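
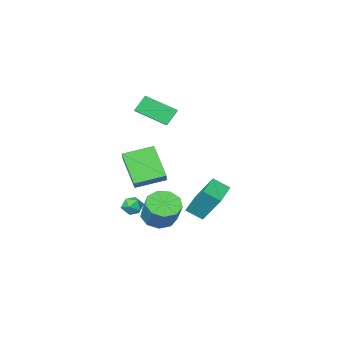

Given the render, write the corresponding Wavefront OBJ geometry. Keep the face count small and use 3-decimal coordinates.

v -2.79 -3.198 3.742
v -1.536 -4.482 4.671
v -2.257 -2.365 4.176
v -1.004 -3.648 5.105
v -2.076 -3.172 2.815
v -0.823 -4.455 3.744
v -1.544 -2.338 3.249
v -0.29 -3.622 4.178
v -3.644 -2.716 -2.887
v -4.008 -1.514 -1.105
v -4.326 -2.029 -3.489
v -4.69 -0.828 -1.707
v -2.39 -1.792 -3.253
v -2.754 -0.591 -1.471
v -3.072 -1.106 -3.855
v -3.436 0.096 -2.073
v 1.359 -0.417 -1.744
v 1.922 -0.64 -1.451
v 0.998 -1.44 -1.829
v 1.561 -1.663 -1.536
v 1.112 -1.313 -1.178
v 1.335 -0.681 -1.125
v 1.585 -1.399 -2.155
v 1.808 -0.767 -2.102
v 2.062 -1.247 -1.705
v 1.769 -1.194 -1.101
v 1.151 -0.886 -2.179
v 0.858 -0.833 -1.575
v -0.067 -0.045 0.291
v -0.206 -1.468 1.91
v 0.461 0.741 1.027
v 0.322 -0.681 2.647
v 1.518 -0.699 -0.147
v 1.379 -2.121 1.473
v 2.046 0.088 0.59
v 1.907 -1.335 2.209
v 0.939 0.752 -1.772
v 1.829 0.99 -2.135
v 2.111 1.925 -0.83
v 1.221 1.688 -0.468
v 1.365 1.433 -2.352
v 1.647 2.368 -1.047
v 0.701 1.557 -2.298
v 0.983 2.492 -0.993
v 0.149 1.305 -1.998
v 0.431 2.24 -0.693
v -0.033 0.794 -1.592
v 0.248 1.729 -0.287
v 0.239 0.264 -1.271
v 0.521 1.199 0.034
v 0.839 -0.038 -1.184
v 1.121 0.898 0.12
v 1.486 0.03 -1.373
v 1.768 0.966 -0.068
v 1.877 0.436 -1.748
v 2.159 1.372 -0.443
f 2 4 1
f 5 2 1
f 1 4 3
f 3 5 1
f 2 8 4
f 6 2 5
f 6 8 2
f 4 8 3
f 7 5 3
f 3 8 7
f 7 6 5
f 8 6 7
f 10 12 9
f 13 10 9
f 9 12 11
f 11 13 9
f 10 16 12
f 14 10 13
f 14 16 10
f 12 16 11
f 15 13 11
f 11 16 15
f 15 14 13
f 16 14 15
f 17 28 22
f 17 22 18
f 17 18 24
f 17 24 27
f 17 27 28
f 18 22 26
f 22 28 21
f 28 27 19
f 27 24 23
f 24 18 25
f 20 26 21
f 20 21 19
f 20 19 23
f 20 23 25
f 20 25 26
f 21 26 22
f 19 21 28
f 23 19 27
f 25 23 24
f 26 25 18
f 30 32 29
f 33 30 29
f 29 32 31
f 31 33 29
f 30 36 32
f 34 30 33
f 34 36 30
f 32 36 31
f 35 33 31
f 31 36 35
f 35 34 33
f 36 34 35
f 38 37 41
f 38 41 39
f 39 41 42
f 39 42 40
f 41 37 43
f 41 43 42
f 42 43 44
f 42 44 40
f 43 37 45
f 43 45 44
f 44 45 46
f 44 46 40
f 45 37 47
f 45 47 46
f 46 47 48
f 46 48 40
f 47 37 49
f 47 49 48
f 48 49 50
f 48 50 40
f 49 37 51
f 49 51 50
f 50 51 52
f 50 52 40
f 51 37 53
f 51 53 52
f 52 53 54
f 52 54 40
f 53 37 55
f 53 55 54
f 54 55 56
f 54 56 40
f 55 37 38
f 55 38 56
f 56 38 39
f 56 39 40



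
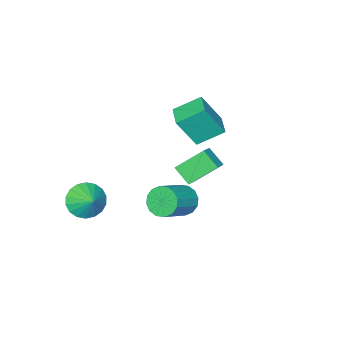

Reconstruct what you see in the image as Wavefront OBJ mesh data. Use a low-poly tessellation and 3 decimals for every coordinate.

v 0.946 2.285 1.436
v -0.083 3.139 2.549
v 0.922 3.17 0.734
v -0.108 4.024 1.847
v 1.688 2.636 1.853
v 0.658 3.49 2.966
v 1.663 3.521 1.151
v 0.634 4.375 2.264
v 2.552 -2.595 -3.102
v 3.003 -2.15 -3.952
v 2.888 -1.665 -2.438
v 2.563 -1.981 -3.966
v 2.12 -1.934 -3.809
v 1.764 -2.017 -3.512
v 1.563 -2.215 -3.133
v 1.559 -2.488 -2.749
v 1.751 -2.782 -2.434
v 2.102 -3.039 -2.251
v 2.542 -3.208 -2.237
v 2.985 -3.255 -2.394
v 3.341 -3.172 -2.692
v 3.542 -2.974 -3.07
v 3.546 -2.701 -3.455
v 3.354 -2.407 -3.77
v -3.409 -1.174 -0.359
v -2.585 -1.776 1.373
v -4.513 -0.292 0.473
v -3.689 -0.894 2.204
v -2.591 -0.126 -0.384
v -1.767 -0.728 1.347
v -3.695 0.756 0.447
v -2.871 0.154 2.179
v 0.326 1.824 -1.784
v 0.76 1.445 -2.448
v 2.329 1.616 -1.521
v 1.894 1.996 -0.856
v 0.767 1.891 -2.542
v 2.335 2.062 -1.615
v 0.656 2.319 -2.433
v 2.224 2.49 -1.505
v 0.456 2.614 -2.15
v 2.024 2.785 -1.222
v 0.221 2.698 -1.768
v 1.79 2.869 -0.841
v 0.015 2.548 -1.391
v 1.583 2.719 -0.464
v -0.109 2.204 -1.119
v 1.46 2.375 -0.192
v -0.115 1.758 -1.025
v 1.453 1.929 -0.098
v -0.004 1.33 -1.135
v 1.564 1.501 -0.207
v 0.196 1.035 -1.418
v 1.764 1.206 -0.49
v 0.43 0.951 -1.799
v 1.999 1.122 -0.872
v 0.637 1.101 -2.176
v 2.205 1.272 -1.249
f 2 4 1
f 5 2 1
f 1 4 3
f 3 5 1
f 2 8 4
f 6 2 5
f 6 8 2
f 4 8 3
f 7 5 3
f 3 8 7
f 7 6 5
f 8 6 7
f 10 9 12
f 10 12 11
f 12 9 13
f 12 13 11
f 13 9 14
f 13 14 11
f 14 9 15
f 14 15 11
f 15 9 16
f 15 16 11
f 16 9 17
f 16 17 11
f 17 9 18
f 17 18 11
f 18 9 19
f 18 19 11
f 19 9 20
f 19 20 11
f 20 9 21
f 20 21 11
f 21 9 22
f 21 22 11
f 22 9 23
f 22 23 11
f 23 9 24
f 23 24 11
f 24 9 10
f 24 10 11
f 26 28 25
f 29 26 25
f 25 28 27
f 27 29 25
f 26 32 28
f 30 26 29
f 30 32 26
f 28 32 27
f 31 29 27
f 27 32 31
f 31 30 29
f 32 30 31
f 34 33 37
f 34 37 35
f 35 37 38
f 35 38 36
f 37 33 39
f 37 39 38
f 38 39 40
f 38 40 36
f 39 33 41
f 39 41 40
f 40 41 42
f 40 42 36
f 41 33 43
f 41 43 42
f 42 43 44
f 42 44 36
f 43 33 45
f 43 45 44
f 44 45 46
f 44 46 36
f 45 33 47
f 45 47 46
f 46 47 48
f 46 48 36
f 47 33 49
f 47 49 48
f 48 49 50
f 48 50 36
f 49 33 51
f 49 51 50
f 50 51 52
f 50 52 36
f 51 33 53
f 51 53 52
f 52 53 54
f 52 54 36
f 53 33 55
f 53 55 54
f 54 55 56
f 54 56 36
f 55 33 57
f 55 57 56
f 56 57 58
f 56 58 36
f 57 33 34
f 57 34 58
f 58 34 35
f 58 35 36



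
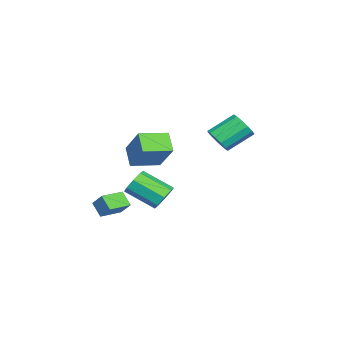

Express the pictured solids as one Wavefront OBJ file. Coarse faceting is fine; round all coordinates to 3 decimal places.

v -2.957 -0.876 -3.21
v -2.528 -1.306 -3.832
v -2.754 -3.035 -2.792
v -3.183 -2.604 -2.17
v -2.123 -1.074 -3.358
v -2.349 -2.802 -2.318
v -2.206 -0.725 -2.796
v -2.433 -2.454 -1.756
v -2.73 -0.465 -2.478
v -2.956 -2.193 -1.438
v -3.386 -0.445 -2.588
v -3.612 -2.174 -1.548
v -3.791 -0.678 -3.062
v -4.017 -2.406 -2.022
v -3.707 -1.026 -3.624
v -3.934 -2.755 -2.584
v -3.184 -1.287 -3.942
v -3.41 -3.015 -2.902
v 1.327 2.713 3.083
v 2.066 3.024 3.256
v 1.332 4.238 4.211
v 0.593 3.927 4.037
v 1.922 3.237 2.873
v 1.187 4.452 3.827
v 1.588 3.285 2.556
v 0.854 4.499 3.511
v 1.172 3.151 2.407
v 0.438 4.365 3.361
v 0.805 2.877 2.472
v 0.071 4.092 3.426
v 0.604 2.552 2.731
v -0.13 3.766 3.686
v 0.632 2.278 3.102
v -0.102 3.492 4.056
v 0.881 2.142 3.466
v 0.147 3.356 4.421
v 1.272 2.187 3.709
v 0.537 3.401 4.664
v 1.68 2.399 3.753
v 0.946 3.613 4.708
v 1.976 2.711 3.584
v 1.242 3.925 4.539
v 1.277 -3.385 -2.858
v 0.785 -3.92 -2.156
v 0.234 -2.531 -2.938
v -0.257 -3.066 -2.236
v 1.717 -2.774 -2.084
v 1.226 -3.309 -1.382
v 0.675 -1.92 -2.164
v 0.183 -2.455 -1.462
v 1.54 -0.188 1.239
v 0.686 -0.59 2.103
v 2.684 0.717 2.792
v 1.829 0.315 3.656
v 2.371 -1.555 1.424
v 1.516 -1.957 2.288
v 3.514 -0.65 2.977
v 2.66 -1.052 3.841
f 2 1 5
f 2 5 3
f 3 5 6
f 3 6 4
f 5 1 7
f 5 7 6
f 6 7 8
f 6 8 4
f 7 1 9
f 7 9 8
f 8 9 10
f 8 10 4
f 9 1 11
f 9 11 10
f 10 11 12
f 10 12 4
f 11 1 13
f 11 13 12
f 12 13 14
f 12 14 4
f 13 1 15
f 13 15 14
f 14 15 16
f 14 16 4
f 15 1 17
f 15 17 16
f 16 17 18
f 16 18 4
f 17 1 2
f 17 2 18
f 18 2 3
f 18 3 4
f 20 19 23
f 20 23 21
f 21 23 24
f 21 24 22
f 23 19 25
f 23 25 24
f 24 25 26
f 24 26 22
f 25 19 27
f 25 27 26
f 26 27 28
f 26 28 22
f 27 19 29
f 27 29 28
f 28 29 30
f 28 30 22
f 29 19 31
f 29 31 30
f 30 31 32
f 30 32 22
f 31 19 33
f 31 33 32
f 32 33 34
f 32 34 22
f 33 19 35
f 33 35 34
f 34 35 36
f 34 36 22
f 35 19 37
f 35 37 36
f 36 37 38
f 36 38 22
f 37 19 39
f 37 39 38
f 38 39 40
f 38 40 22
f 39 19 41
f 39 41 40
f 40 41 42
f 40 42 22
f 41 19 20
f 41 20 42
f 42 20 21
f 42 21 22
f 44 46 43
f 47 44 43
f 43 46 45
f 45 47 43
f 44 50 46
f 48 44 47
f 48 50 44
f 46 50 45
f 49 47 45
f 45 50 49
f 49 48 47
f 50 48 49
f 52 54 51
f 55 52 51
f 51 54 53
f 53 55 51
f 52 58 54
f 56 52 55
f 56 58 52
f 54 58 53
f 57 55 53
f 53 58 57
f 57 56 55
f 58 56 57



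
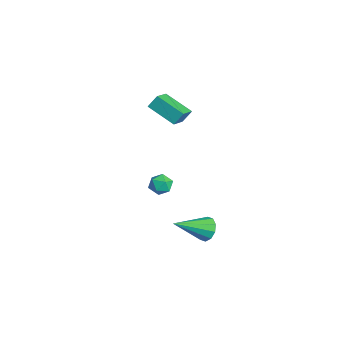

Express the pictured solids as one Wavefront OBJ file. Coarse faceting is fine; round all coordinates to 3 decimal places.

v -0.897 -2.313 -1.052
v -0.396 -2.248 -1.543
v -0.304 -3.152 -0.557
v 0.197 -3.087 -1.048
v 0.103 -2.576 -0.572
v -0.264 -2.058 -0.877
v -0.436 -3.342 -1.223
v -0.803 -2.824 -1.528
v -0.111 -2.884 -1.648
v 0.222 -2.411 -1.246
v -0.922 -2.989 -0.854
v -0.589 -2.516 -0.452
v -2.775 -2.13 3.417
v -2.773 -1.624 4.088
v -1.523 -1.142 2.671
v -1.522 -0.637 3.342
v -1.818 -2.903 3.998
v -1.817 -2.398 4.669
v -0.567 -1.916 3.252
v -0.565 -1.41 3.923
v 2.069 -1.028 -3.175
v 2.591 -1.263 -3.689
v 2.251 -2.872 -2.145
v 2.822 -1.043 -3.335
v 2.764 -0.817 -2.921
v 2.441 -0.672 -2.603
v 1.976 -0.662 -2.504
v 1.546 -0.793 -2.661
v 1.316 -1.013 -3.014
v 1.373 -1.239 -3.429
v 1.696 -1.384 -3.747
v 2.162 -1.394 -3.846
f 1 12 6
f 1 6 2
f 1 2 8
f 1 8 11
f 1 11 12
f 2 6 10
f 6 12 5
f 12 11 3
f 11 8 7
f 8 2 9
f 4 10 5
f 4 5 3
f 4 3 7
f 4 7 9
f 4 9 10
f 5 10 6
f 3 5 12
f 7 3 11
f 9 7 8
f 10 9 2
f 14 16 13
f 17 14 13
f 13 16 15
f 15 17 13
f 14 20 16
f 18 14 17
f 18 20 14
f 16 20 15
f 19 17 15
f 15 20 19
f 19 18 17
f 20 18 19
f 22 21 24
f 22 24 23
f 24 21 25
f 24 25 23
f 25 21 26
f 25 26 23
f 26 21 27
f 26 27 23
f 27 21 28
f 27 28 23
f 28 21 29
f 28 29 23
f 29 21 30
f 29 30 23
f 30 21 31
f 30 31 23
f 31 21 32
f 31 32 23
f 32 21 22
f 32 22 23



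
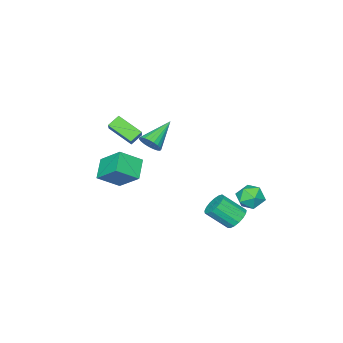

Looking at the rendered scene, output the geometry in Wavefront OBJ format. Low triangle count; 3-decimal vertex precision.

v 3.82 -2.293 2.091
v 3.713 -0.807 3.334
v 2.659 -1.618 1.185
v 2.551 -0.132 2.427
v 4.849 -1.568 1.313
v 4.741 -0.082 2.555
v 3.687 -0.893 0.406
v 3.58 0.593 1.649
v -1.756 -3.85 0.18
v -1.333 -3.878 0.87
v -3.624 -3.95 1.32
v -1.377 -3.547 0.828
v -1.486 -3.268 0.674
v -1.642 -3.09 0.435
v -1.817 -3.043 0.151
v -1.983 -3.135 -0.127
v -2.109 -3.352 -0.353
v -2.174 -3.654 -0.486
v -2.167 -3.99 -0.504
v -2.089 -4.302 -0.404
v -1.953 -4.536 -0.203
v -1.784 -4.651 0.064
v -1.61 -4.628 0.352
v -1.461 -4.47 0.609
v -1.363 -4.205 0.793
v 1.067 -1.683 3.174
v 1.431 -3.176 4.052
v 1.764 -1.006 4.037
v 2.128 -2.499 4.915
v 1.812 -1.801 2.665
v 2.176 -3.294 3.543
v 2.509 -1.124 3.528
v 2.873 -2.617 4.406
v -0.468 4.427 -1.916
v 0.038 5.057 -1.685
v 0.833 4.002 -0.552
v 0.328 3.373 -0.784
v -0.275 5.089 -1.435
v 0.52 4.034 -0.303
v -0.633 4.969 -1.296
v 0.162 3.914 -0.163
v -0.953 4.725 -1.298
v -0.158 3.67 -0.166
v -1.161 4.413 -1.443
v -0.366 3.358 -0.31
v -1.211 4.104 -1.695
v -0.416 3.05 -0.563
v -1.09 3.87 -1.999
v -0.295 2.815 -0.866
v -0.827 3.763 -2.283
v -0.032 2.708 -1.151
v -0.481 3.808 -2.484
v 0.314 2.753 -1.351
v -0.133 3.995 -2.554
v 0.662 2.94 -1.421
v 0.139 4.281 -2.478
v 0.934 3.227 -1.346
v 0.272 4.601 -2.274
v 1.067 3.546 -1.141
v 0.236 4.881 -1.988
v 1.031 3.826 -0.855
v -4.47 2.768 -2.329
v -3.935 3.09 -1.563
v -3.125 2.41 -3.117
v -2.59 2.732 -2.351
v -3.125 1.905 -2.268
v -3.956 2.126 -1.78
v -3.104 3.374 -2.9
v -3.935 3.595 -2.412
v -3.091 3.465 -1.915
v -3.104 2.557 -1.525
v -3.956 2.943 -3.155
v -3.969 2.035 -2.765
f 2 4 1
f 5 2 1
f 1 4 3
f 3 5 1
f 2 8 4
f 6 2 5
f 6 8 2
f 4 8 3
f 7 5 3
f 3 8 7
f 7 6 5
f 8 6 7
f 10 9 12
f 10 12 11
f 12 9 13
f 12 13 11
f 13 9 14
f 13 14 11
f 14 9 15
f 14 15 11
f 15 9 16
f 15 16 11
f 16 9 17
f 16 17 11
f 17 9 18
f 17 18 11
f 18 9 19
f 18 19 11
f 19 9 20
f 19 20 11
f 20 9 21
f 20 21 11
f 21 9 22
f 21 22 11
f 22 9 23
f 22 23 11
f 23 9 24
f 23 24 11
f 24 9 25
f 24 25 11
f 25 9 10
f 25 10 11
f 27 29 26
f 30 27 26
f 26 29 28
f 28 30 26
f 27 33 29
f 31 27 30
f 31 33 27
f 29 33 28
f 32 30 28
f 28 33 32
f 32 31 30
f 33 31 32
f 35 34 38
f 35 38 36
f 36 38 39
f 36 39 37
f 38 34 40
f 38 40 39
f 39 40 41
f 39 41 37
f 40 34 42
f 40 42 41
f 41 42 43
f 41 43 37
f 42 34 44
f 42 44 43
f 43 44 45
f 43 45 37
f 44 34 46
f 44 46 45
f 45 46 47
f 45 47 37
f 46 34 48
f 46 48 47
f 47 48 49
f 47 49 37
f 48 34 50
f 48 50 49
f 49 50 51
f 49 51 37
f 50 34 52
f 50 52 51
f 51 52 53
f 51 53 37
f 52 34 54
f 52 54 53
f 53 54 55
f 53 55 37
f 54 34 56
f 54 56 55
f 55 56 57
f 55 57 37
f 56 34 58
f 56 58 57
f 57 58 59
f 57 59 37
f 58 34 60
f 58 60 59
f 59 60 61
f 59 61 37
f 60 34 35
f 60 35 61
f 61 35 36
f 61 36 37
f 62 73 67
f 62 67 63
f 62 63 69
f 62 69 72
f 62 72 73
f 63 67 71
f 67 73 66
f 73 72 64
f 72 69 68
f 69 63 70
f 65 71 66
f 65 66 64
f 65 64 68
f 65 68 70
f 65 70 71
f 66 71 67
f 64 66 73
f 68 64 72
f 70 68 69
f 71 70 63



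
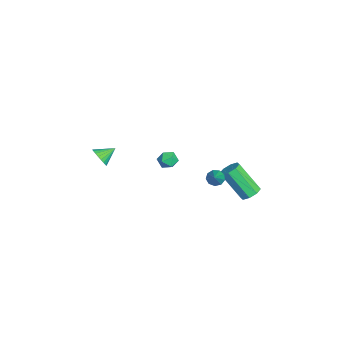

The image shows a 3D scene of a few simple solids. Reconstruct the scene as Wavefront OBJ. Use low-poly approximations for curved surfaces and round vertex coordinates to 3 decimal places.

v 1.178 -0.237 4.382
v 1.821 -0.325 4.44
v 1.179 -0.815 3.5
v 1.822 -0.903 3.558
v 1.415 -1.184 3.982
v 1.415 -0.827 4.528
v 1.585 -0.313 3.412
v 1.585 0.044 3.958
v 2.073 -0.372 3.841
v 1.968 -0.91 4.193
v 1.032 -0.23 3.747
v 0.927 -0.768 4.099
v -1.496 -4.434 1.892
v -0.865 -4.343 2.205
v -1.884 -3.506 2.408
v -0.83 -4.199 1.972
v -0.897 -4.09 1.726
v -1.055 -4.033 1.505
v -1.28 -4.038 1.344
v -1.538 -4.102 1.265
v -1.789 -4.217 1.283
v -1.996 -4.365 1.393
v -2.126 -4.524 1.579
v -2.161 -4.668 1.812
v -2.094 -4.777 2.058
v -1.936 -4.834 2.279
v -1.711 -4.829 2.441
v -1.454 -4.765 2.519
v -1.202 -4.65 2.501
v -0.995 -4.502 2.391
v 1.337 4.149 0.746
v 1.803 4.462 1.129
v 1.19 3.265 2.857
v 0.723 2.951 2.474
v 1.343 4.706 1.135
v 0.73 3.509 2.863
v 0.88 4.624 0.913
v 0.267 3.427 2.641
v 0.684 4.263 0.593
v 0.071 3.066 2.322
v 0.87 3.835 0.363
v 0.257 2.638 2.091
v 1.33 3.591 0.357
v 0.717 2.394 2.085
v 1.793 3.673 0.579
v 1.18 2.476 2.307
v 1.989 4.034 0.898
v 1.376 2.837 2.627
v 1.595 2.116 2.39
v 1.948 2.063 1.971
v 2.925 1.944 3.53
v 1.914 2.426 2.065
v 1.731 2.643 2.312
v 1.484 2.615 2.594
v 1.29 2.353 2.782
v 1.238 1.98 2.786
v 1.354 1.671 2.604
v 1.582 1.571 2.323
v 1.817 1.725 2.073
f 1 12 6
f 1 6 2
f 1 2 8
f 1 8 11
f 1 11 12
f 2 6 10
f 6 12 5
f 12 11 3
f 11 8 7
f 8 2 9
f 4 10 5
f 4 5 3
f 4 3 7
f 4 7 9
f 4 9 10
f 5 10 6
f 3 5 12
f 7 3 11
f 9 7 8
f 10 9 2
f 14 13 16
f 14 16 15
f 16 13 17
f 16 17 15
f 17 13 18
f 17 18 15
f 18 13 19
f 18 19 15
f 19 13 20
f 19 20 15
f 20 13 21
f 20 21 15
f 21 13 22
f 21 22 15
f 22 13 23
f 22 23 15
f 23 13 24
f 23 24 15
f 24 13 25
f 24 25 15
f 25 13 26
f 25 26 15
f 26 13 27
f 26 27 15
f 27 13 28
f 27 28 15
f 28 13 29
f 28 29 15
f 29 13 30
f 29 30 15
f 30 13 14
f 30 14 15
f 32 31 35
f 32 35 33
f 33 35 36
f 33 36 34
f 35 31 37
f 35 37 36
f 36 37 38
f 36 38 34
f 37 31 39
f 37 39 38
f 38 39 40
f 38 40 34
f 39 31 41
f 39 41 40
f 40 41 42
f 40 42 34
f 41 31 43
f 41 43 42
f 42 43 44
f 42 44 34
f 43 31 45
f 43 45 44
f 44 45 46
f 44 46 34
f 45 31 47
f 45 47 46
f 46 47 48
f 46 48 34
f 47 31 32
f 47 32 48
f 48 32 33
f 48 33 34
f 50 49 52
f 50 52 51
f 52 49 53
f 52 53 51
f 53 49 54
f 53 54 51
f 54 49 55
f 54 55 51
f 55 49 56
f 55 56 51
f 56 49 57
f 56 57 51
f 57 49 58
f 57 58 51
f 58 49 59
f 58 59 51
f 59 49 50
f 59 50 51



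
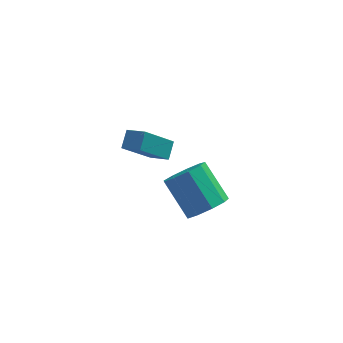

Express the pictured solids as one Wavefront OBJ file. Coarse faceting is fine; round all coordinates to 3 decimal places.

v -1.64 3.353 -2.614
v -0.993 4.059 -2.771
v -1.913 5.192 -1.462
v -2.56 4.487 -1.306
v -1.506 4.124 -3.187
v -2.425 5.257 -1.879
v -2.081 3.829 -3.336
v -3.001 4.962 -2.027
v -2.45 3.311 -3.147
v -3.37 4.444 -1.838
v -2.44 2.813 -2.708
v -3.36 3.946 -1.4
v -2.056 2.568 -2.226
v -2.976 3.701 -0.918
v -1.477 2.69 -1.925
v -2.397 3.823 -0.617
v -0.975 3.123 -1.947
v -1.895 4.256 -0.639
v -0.784 3.664 -2.281
v -1.704 4.797 -0.972
v -4.994 2.375 2.398
v -4.285 1.87 2.754
v -4.788 3.023 2.908
v -4.08 2.519 3.264
v -3.9 3.021 1.136
v -3.192 2.517 1.492
v -3.695 3.67 1.646
v -2.986 3.165 2.002
f 2 1 5
f 2 5 3
f 3 5 6
f 3 6 4
f 5 1 7
f 5 7 6
f 6 7 8
f 6 8 4
f 7 1 9
f 7 9 8
f 8 9 10
f 8 10 4
f 9 1 11
f 9 11 10
f 10 11 12
f 10 12 4
f 11 1 13
f 11 13 12
f 12 13 14
f 12 14 4
f 13 1 15
f 13 15 14
f 14 15 16
f 14 16 4
f 15 1 17
f 15 17 16
f 16 17 18
f 16 18 4
f 17 1 19
f 17 19 18
f 18 19 20
f 18 20 4
f 19 1 2
f 19 2 20
f 20 2 3
f 20 3 4
f 22 24 21
f 25 22 21
f 21 24 23
f 23 25 21
f 22 28 24
f 26 22 25
f 26 28 22
f 24 28 23
f 27 25 23
f 23 28 27
f 27 26 25
f 28 26 27



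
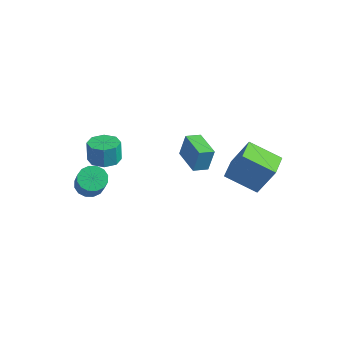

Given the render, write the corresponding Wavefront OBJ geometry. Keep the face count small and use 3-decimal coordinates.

v -3.063 -2.697 -4.429
v -2.447 -2.961 -4.983
v -1.34 -3.647 -3.426
v -1.957 -3.383 -2.871
v -2.335 -2.538 -4.877
v -1.228 -3.224 -3.319
v -2.418 -2.158 -4.65
v -1.311 -2.844 -3.093
v -2.673 -1.922 -4.364
v -1.566 -2.608 -2.807
v -3.034 -1.894 -4.096
v -1.927 -2.58 -2.539
v -3.402 -2.081 -3.916
v -2.295 -2.767 -2.359
v -3.68 -2.433 -3.874
v -2.573 -3.119 -2.317
v -3.792 -2.856 -3.981
v -2.685 -3.542 -2.423
v -3.709 -3.236 -4.207
v -2.602 -3.922 -2.65
v -3.454 -3.472 -4.493
v -2.347 -4.158 -2.936
v -3.093 -3.5 -4.761
v -1.986 -4.186 -3.204
v -2.725 -3.313 -4.941
v -1.618 -3.999 -3.384
v 2.105 3.221 -2.66
v 2.946 3.748 -0.775
v 3.699 4.208 -3.648
v 4.541 4.736 -1.764
v 2.959 1.844 -2.656
v 3.801 2.372 -0.772
v 4.554 2.832 -3.645
v 5.395 3.359 -1.76
v -2.679 -1.897 -2.458
v -1.732 -1.842 -2.402
v -1.814 -1.789 -1.066
v -2.761 -1.843 -1.122
v -2.046 -1.188 -2.447
v -2.128 -1.135 -1.111
v -2.731 -0.949 -2.499
v -2.813 -0.896 -1.163
v -3.385 -1.265 -2.527
v -3.467 -1.212 -1.19
v -3.626 -1.951 -2.514
v -3.708 -1.898 -1.178
v -3.312 -2.605 -2.469
v -3.394 -2.552 -1.133
v -2.627 -2.844 -2.417
v -2.709 -2.791 -1.081
v -1.973 -2.528 -2.39
v -2.055 -2.475 -1.053
v 1.032 0.3 -1.02
v 1.253 0.559 0.431
v 1.306 1.167 -1.216
v 1.527 1.426 0.234
v 2.713 -0.266 -1.174
v 2.934 -0.007 0.276
v 2.987 0.601 -1.371
v 3.208 0.86 0.08
f 2 1 5
f 2 5 3
f 3 5 6
f 3 6 4
f 5 1 7
f 5 7 6
f 6 7 8
f 6 8 4
f 7 1 9
f 7 9 8
f 8 9 10
f 8 10 4
f 9 1 11
f 9 11 10
f 10 11 12
f 10 12 4
f 11 1 13
f 11 13 12
f 12 13 14
f 12 14 4
f 13 1 15
f 13 15 14
f 14 15 16
f 14 16 4
f 15 1 17
f 15 17 16
f 16 17 18
f 16 18 4
f 17 1 19
f 17 19 18
f 18 19 20
f 18 20 4
f 19 1 21
f 19 21 20
f 20 21 22
f 20 22 4
f 21 1 23
f 21 23 22
f 22 23 24
f 22 24 4
f 23 1 25
f 23 25 24
f 24 25 26
f 24 26 4
f 25 1 2
f 25 2 26
f 26 2 3
f 26 3 4
f 28 30 27
f 31 28 27
f 27 30 29
f 29 31 27
f 28 34 30
f 32 28 31
f 32 34 28
f 30 34 29
f 33 31 29
f 29 34 33
f 33 32 31
f 34 32 33
f 36 35 39
f 36 39 37
f 37 39 40
f 37 40 38
f 39 35 41
f 39 41 40
f 40 41 42
f 40 42 38
f 41 35 43
f 41 43 42
f 42 43 44
f 42 44 38
f 43 35 45
f 43 45 44
f 44 45 46
f 44 46 38
f 45 35 47
f 45 47 46
f 46 47 48
f 46 48 38
f 47 35 49
f 47 49 48
f 48 49 50
f 48 50 38
f 49 35 51
f 49 51 50
f 50 51 52
f 50 52 38
f 51 35 36
f 51 36 52
f 52 36 37
f 52 37 38
f 54 56 53
f 57 54 53
f 53 56 55
f 55 57 53
f 54 60 56
f 58 54 57
f 58 60 54
f 56 60 55
f 59 57 55
f 55 60 59
f 59 58 57
f 60 58 59



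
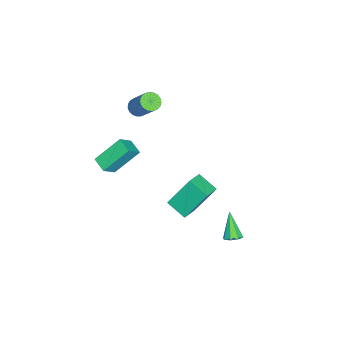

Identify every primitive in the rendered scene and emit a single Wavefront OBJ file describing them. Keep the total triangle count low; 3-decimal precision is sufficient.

v 2.871 0.751 1.792
v 2.391 1.764 3.533
v 3.283 1.799 1.297
v 2.802 2.812 3.037
v 3.858 0.548 2.183
v 3.377 1.561 3.923
v 4.269 1.596 1.687
v 3.789 2.609 3.428
v 0.002 -4.151 0.166
v -0.85 -3.022 1.465
v 0.572 -3.464 -0.057
v -0.281 -2.335 1.241
v 0.741 -4.505 0.959
v -0.112 -3.376 2.257
v 1.31 -3.818 0.735
v 0.458 -2.689 2.034
v 2.715 3.727 -1.127
v 2.987 4.081 -0.823
v 1.885 3.253 0.167
v 2.643 4.243 -0.985
v 2.341 4.103 -1.23
v 2.259 3.742 -1.415
v 2.444 3.373 -1.431
v 2.788 3.211 -1.27
v 3.09 3.352 -1.025
v 3.172 3.712 -0.84
v -3.054 -3.373 2.193
v -2.694 -3.836 2.32
v -1.986 -2.869 3.833
v -2.346 -2.407 3.707
v -2.551 -3.7 2.167
v -1.843 -2.733 3.68
v -2.496 -3.507 2.018
v -1.788 -2.541 3.531
v -2.537 -3.292 1.9
v -1.829 -2.325 3.413
v -2.668 -3.09 1.832
v -1.96 -2.124 3.345
v -2.865 -2.938 1.827
v -2.157 -1.971 3.34
v -3.095 -2.86 1.885
v -2.387 -1.894 3.398
v -3.318 -2.872 1.997
v -2.61 -1.905 3.51
v -3.495 -2.97 2.142
v -2.787 -2.003 3.655
v -3.596 -3.138 2.297
v -2.888 -2.171 3.81
v -3.603 -3.346 2.433
v -2.895 -2.38 3.946
v -3.516 -3.56 2.529
v -2.807 -2.593 4.042
v -3.348 -3.741 2.566
v -2.64 -2.774 4.079
v -3.13 -3.858 2.539
v -2.422 -2.892 4.052
v -2.898 -3.892 2.452
v -2.19 -2.925 3.965
f 2 4 1
f 5 2 1
f 1 4 3
f 3 5 1
f 2 8 4
f 6 2 5
f 6 8 2
f 4 8 3
f 7 5 3
f 3 8 7
f 7 6 5
f 8 6 7
f 10 12 9
f 13 10 9
f 9 12 11
f 11 13 9
f 10 16 12
f 14 10 13
f 14 16 10
f 12 16 11
f 15 13 11
f 11 16 15
f 15 14 13
f 16 14 15
f 18 17 20
f 18 20 19
f 20 17 21
f 20 21 19
f 21 17 22
f 21 22 19
f 22 17 23
f 22 23 19
f 23 17 24
f 23 24 19
f 24 17 25
f 24 25 19
f 25 17 26
f 25 26 19
f 26 17 18
f 26 18 19
f 28 27 31
f 28 31 29
f 29 31 32
f 29 32 30
f 31 27 33
f 31 33 32
f 32 33 34
f 32 34 30
f 33 27 35
f 33 35 34
f 34 35 36
f 34 36 30
f 35 27 37
f 35 37 36
f 36 37 38
f 36 38 30
f 37 27 39
f 37 39 38
f 38 39 40
f 38 40 30
f 39 27 41
f 39 41 40
f 40 41 42
f 40 42 30
f 41 27 43
f 41 43 42
f 42 43 44
f 42 44 30
f 43 27 45
f 43 45 44
f 44 45 46
f 44 46 30
f 45 27 47
f 45 47 46
f 46 47 48
f 46 48 30
f 47 27 49
f 47 49 48
f 48 49 50
f 48 50 30
f 49 27 51
f 49 51 50
f 50 51 52
f 50 52 30
f 51 27 53
f 51 53 52
f 52 53 54
f 52 54 30
f 53 27 55
f 53 55 54
f 54 55 56
f 54 56 30
f 55 27 57
f 55 57 56
f 56 57 58
f 56 58 30
f 57 27 28
f 57 28 58
f 58 28 29
f 58 29 30



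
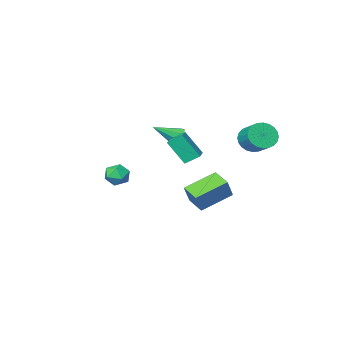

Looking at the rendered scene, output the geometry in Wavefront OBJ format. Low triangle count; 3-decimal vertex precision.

v -2.202 -3.385 -0.709
v -1.914 -3.577 -1.294
v -0.838 -3.895 0.129
v -1.805 -3.083 -1.171
v -1.928 -2.766 -0.777
v -2.212 -2.812 -0.343
v -2.49 -3.193 -0.124
v -2.599 -3.687 -0.247
v -2.475 -4.004 -0.641
v -2.191 -3.958 -1.075
v 3.151 0.35 -1.858
v 3.727 0.686 -1.437
v 3.453 -0.786 -1.363
v 4.029 -0.45 -0.942
v 3.274 -0.301 -0.768
v 3.087 0.401 -1.074
v 4.093 -0.501 -1.726
v 3.906 0.201 -2.032
v 4.308 0.16 -1.355
v 3.802 0.284 -0.763
v 3.378 -0.384 -2.037
v 2.872 -0.26 -1.445
v -1.594 -1.183 -4.772
v -3.499 -0.963 -3.892
v -1.63 -0.001 -5.146
v -3.535 0.218 -4.266
v -0.985 -0.778 -3.554
v -2.89 -0.559 -2.674
v -1.021 0.403 -3.928
v -2.926 0.623 -3.048
v -1.583 -1.397 -1.737
v -0.919 -2.153 -0.281
v -2.266 -0.912 -1.173
v -1.602 -1.668 0.283
v -0.918 -0.592 -1.623
v -0.254 -1.348 -0.167
v -1.601 -0.107 -1.059
v -0.937 -0.863 0.397
v -3.886 1.617 0.334
v -3.295 1.907 -0.294
v -3.163 3.093 0.378
v -3.754 2.803 1.006
v -3.603 2.019 -0.432
v -3.471 3.205 0.24
v -3.953 2.069 -0.452
v -3.821 3.256 0.219
v -4.294 2.051 -0.354
v -4.162 3.238 0.318
v -4.572 1.967 -0.15
v -4.44 3.154 0.522
v -4.746 1.829 0.127
v -4.614 3.016 0.799
v -4.789 1.659 0.436
v -4.657 2.846 1.108
v -4.695 1.483 0.729
v -4.563 2.67 1.401
v -4.477 1.327 0.962
v -4.345 2.513 1.634
v -4.169 1.215 1.1
v -4.037 2.401 1.772
v -3.819 1.164 1.121
v -3.687 2.351 1.792
v -3.478 1.182 1.022
v -3.346 2.369 1.694
v -3.2 1.266 0.818
v -3.068 2.453 1.49
v -3.026 1.404 0.541
v -2.894 2.591 1.213
v -2.983 1.574 0.232
v -2.851 2.761 0.904
v -3.077 1.75 -0.061
v -2.945 2.937 0.611
f 2 1 4
f 2 4 3
f 4 1 5
f 4 5 3
f 5 1 6
f 5 6 3
f 6 1 7
f 6 7 3
f 7 1 8
f 7 8 3
f 8 1 9
f 8 9 3
f 9 1 10
f 9 10 3
f 10 1 2
f 10 2 3
f 11 22 16
f 11 16 12
f 11 12 18
f 11 18 21
f 11 21 22
f 12 16 20
f 16 22 15
f 22 21 13
f 21 18 17
f 18 12 19
f 14 20 15
f 14 15 13
f 14 13 17
f 14 17 19
f 14 19 20
f 15 20 16
f 13 15 22
f 17 13 21
f 19 17 18
f 20 19 12
f 24 26 23
f 27 24 23
f 23 26 25
f 25 27 23
f 24 30 26
f 28 24 27
f 28 30 24
f 26 30 25
f 29 27 25
f 25 30 29
f 29 28 27
f 30 28 29
f 32 34 31
f 35 32 31
f 31 34 33
f 33 35 31
f 32 38 34
f 36 32 35
f 36 38 32
f 34 38 33
f 37 35 33
f 33 38 37
f 37 36 35
f 38 36 37
f 40 39 43
f 40 43 41
f 41 43 44
f 41 44 42
f 43 39 45
f 43 45 44
f 44 45 46
f 44 46 42
f 45 39 47
f 45 47 46
f 46 47 48
f 46 48 42
f 47 39 49
f 47 49 48
f 48 49 50
f 48 50 42
f 49 39 51
f 49 51 50
f 50 51 52
f 50 52 42
f 51 39 53
f 51 53 52
f 52 53 54
f 52 54 42
f 53 39 55
f 53 55 54
f 54 55 56
f 54 56 42
f 55 39 57
f 55 57 56
f 56 57 58
f 56 58 42
f 57 39 59
f 57 59 58
f 58 59 60
f 58 60 42
f 59 39 61
f 59 61 60
f 60 61 62
f 60 62 42
f 61 39 63
f 61 63 62
f 62 63 64
f 62 64 42
f 63 39 65
f 63 65 64
f 64 65 66
f 64 66 42
f 65 39 67
f 65 67 66
f 66 67 68
f 66 68 42
f 67 39 69
f 67 69 68
f 68 69 70
f 68 70 42
f 69 39 71
f 69 71 70
f 70 71 72
f 70 72 42
f 71 39 40
f 71 40 72
f 72 40 41
f 72 41 42



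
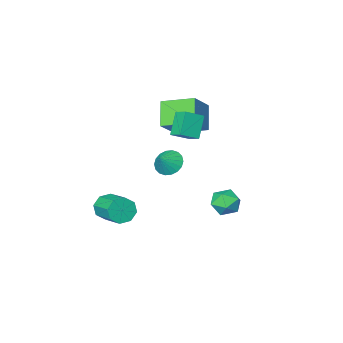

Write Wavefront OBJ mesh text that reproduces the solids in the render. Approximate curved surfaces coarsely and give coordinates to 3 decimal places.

v -2.907 -1.301 3.152
v -1.779 -1.461 3.713
v -2.996 -0.327 3.608
v -1.868 -0.486 4.17
v -2.152 -0.614 1.83
v -1.024 -0.773 2.392
v -2.241 0.361 2.287
v -1.113 0.201 2.848
v -3.361 -4.326 0.16
v -4.042 -5.472 1.499
v -4.763 -2.774 0.775
v -5.444 -3.921 2.115
v -1.976 -3.599 1.485
v -2.657 -4.746 2.825
v -3.378 -2.048 2.101
v -4.059 -3.194 3.44
v -1.194 -1.247 -0.191
v -0.556 -1.212 -0.867
v -0.386 -0.893 0.591
v -0.717 -0.831 -0.873
v -0.973 -0.532 -0.743
v -1.273 -0.375 -0.505
v -1.557 -0.391 -0.204
v -1.769 -0.576 0.099
v -1.868 -0.894 0.345
v -1.833 -1.282 0.484
v -1.671 -1.663 0.49
v -1.416 -1.962 0.361
v -1.116 -2.119 0.122
v -0.832 -2.103 -0.178
v -0.62 -1.918 -0.482
v -0.521 -1.6 -0.727
v 1.792 -3.103 -3.963
v 2.173 -3.412 -3.161
v 2.228 -1.566 -2.475
v 1.848 -1.257 -3.277
v 2.669 -3.244 -3.654
v 2.724 -1.398 -2.969
v 2.651 -2.993 -4.328
v 2.707 -1.147 -3.643
v 2.13 -2.807 -4.788
v 2.186 -0.961 -4.103
v 1.412 -2.794 -4.765
v 1.467 -0.948 -4.079
v 0.916 -2.962 -4.271
v 0.971 -1.116 -3.586
v 0.933 -3.213 -3.597
v 0.989 -1.367 -2.912
v 1.454 -3.399 -3.137
v 1.51 -1.553 -2.452
v -2.586 4.012 -1.87
v -1.795 4.084 -1.281
v -2.705 2.456 -1.519
v -1.914 2.528 -0.93
v -2.763 2.965 -0.674
v -2.689 3.927 -0.891
v -1.811 2.613 -1.909
v -1.737 3.575 -2.126
v -1.316 3.22 -1.306
v -1.905 3.437 -0.542
v -2.595 3.103 -2.258
v -3.184 3.32 -1.494
f 2 4 1
f 5 2 1
f 1 4 3
f 3 5 1
f 2 8 4
f 6 2 5
f 6 8 2
f 4 8 3
f 7 5 3
f 3 8 7
f 7 6 5
f 8 6 7
f 10 12 9
f 13 10 9
f 9 12 11
f 11 13 9
f 10 16 12
f 14 10 13
f 14 16 10
f 12 16 11
f 15 13 11
f 11 16 15
f 15 14 13
f 16 14 15
f 18 17 20
f 18 20 19
f 20 17 21
f 20 21 19
f 21 17 22
f 21 22 19
f 22 17 23
f 22 23 19
f 23 17 24
f 23 24 19
f 24 17 25
f 24 25 19
f 25 17 26
f 25 26 19
f 26 17 27
f 26 27 19
f 27 17 28
f 27 28 19
f 28 17 29
f 28 29 19
f 29 17 30
f 29 30 19
f 30 17 31
f 30 31 19
f 31 17 32
f 31 32 19
f 32 17 18
f 32 18 19
f 34 33 37
f 34 37 35
f 35 37 38
f 35 38 36
f 37 33 39
f 37 39 38
f 38 39 40
f 38 40 36
f 39 33 41
f 39 41 40
f 40 41 42
f 40 42 36
f 41 33 43
f 41 43 42
f 42 43 44
f 42 44 36
f 43 33 45
f 43 45 44
f 44 45 46
f 44 46 36
f 45 33 47
f 45 47 46
f 46 47 48
f 46 48 36
f 47 33 49
f 47 49 48
f 48 49 50
f 48 50 36
f 49 33 34
f 49 34 50
f 50 34 35
f 50 35 36
f 51 62 56
f 51 56 52
f 51 52 58
f 51 58 61
f 51 61 62
f 52 56 60
f 56 62 55
f 62 61 53
f 61 58 57
f 58 52 59
f 54 60 55
f 54 55 53
f 54 53 57
f 54 57 59
f 54 59 60
f 55 60 56
f 53 55 62
f 57 53 61
f 59 57 58
f 60 59 52



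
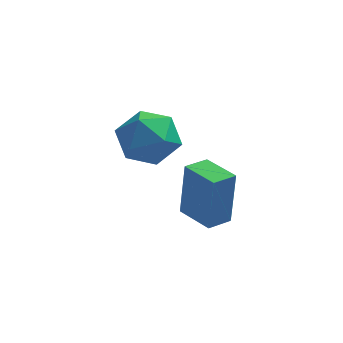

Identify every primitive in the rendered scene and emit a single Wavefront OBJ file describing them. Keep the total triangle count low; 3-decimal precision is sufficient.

v 1.714 0.735 1.655
v 2.567 0.889 0.843
v 1.553 -1.109 1.137
v 2.406 -0.955 0.325
v 2.674 -0.921 1.482
v 2.774 0.219 1.802
v 1.346 -0.439 0.178
v 1.446 0.701 0.498
v 2.34 0.163 -0.07
v 3.161 -0.135 0.736
v 0.959 -0.085 1.244
v 1.78 -0.383 2.05
v 3.025 0.649 -3.348
v 3.16 0.92 -1.209
v 3.718 1.33 -3.478
v 3.854 1.6 -1.339
v 4.066 -0.4 -3.281
v 4.202 -0.13 -1.142
v 4.76 0.28 -3.411
v 4.895 0.551 -1.272
f 1 12 6
f 1 6 2
f 1 2 8
f 1 8 11
f 1 11 12
f 2 6 10
f 6 12 5
f 12 11 3
f 11 8 7
f 8 2 9
f 4 10 5
f 4 5 3
f 4 3 7
f 4 7 9
f 4 9 10
f 5 10 6
f 3 5 12
f 7 3 11
f 9 7 8
f 10 9 2
f 14 16 13
f 17 14 13
f 13 16 15
f 15 17 13
f 14 20 16
f 18 14 17
f 18 20 14
f 16 20 15
f 19 17 15
f 15 20 19
f 19 18 17
f 20 18 19



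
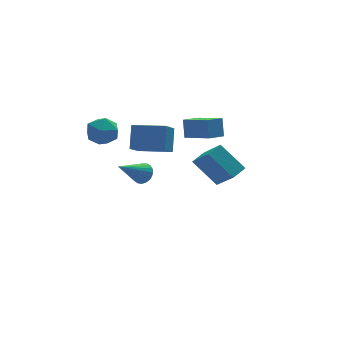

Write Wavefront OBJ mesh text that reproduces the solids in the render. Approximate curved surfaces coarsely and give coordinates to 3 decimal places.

v -2.403 -3.207 1.099
v -2.012 -3.666 1.368
v -3.897 -3.773 2.301
v -1.966 -3.465 1.521
v -1.985 -3.224 1.61
v -2.068 -2.98 1.622
v -2.202 -2.771 1.553
v -2.367 -2.629 1.416
v -2.537 -2.574 1.23
v -2.686 -2.615 1.025
v -2.793 -2.747 0.831
v -2.84 -2.948 0.677
v -2.82 -3.189 0.588
v -2.737 -3.433 0.577
v -2.603 -3.642 0.645
v -2.438 -3.784 0.782
v -2.268 -3.839 0.968
v -2.119 -3.798 1.173
v 4.17 0.704 -3.101
v 3.13 1.833 -1.653
v 3.767 2.179 -4.54
v 2.728 3.308 -3.093
v 5.052 1.192 -2.847
v 4.013 2.321 -1.4
v 4.65 2.667 -4.287
v 3.61 3.796 -2.839
v 0.002 0.217 0.316
v 0.401 1.07 1.598
v -1.616 1.236 0.142
v -1.217 2.089 1.424
v 0.897 1.451 -0.784
v 1.296 2.304 0.498
v -0.721 2.47 -0.958
v -0.322 3.323 0.324
v 2.989 1.415 -0.121
v 3.097 1.947 0.982
v 2.114 2.895 -0.749
v 2.223 3.427 0.355
v 4.037 1.893 -0.455
v 4.146 2.425 0.649
v 3.163 3.373 -1.082
v 3.271 3.905 0.021
v -3.69 1.992 2.089
v -2.918 2.648 1.903
v -2.982 0.872 1.077
v -2.21 1.528 0.891
v -2.307 1.099 1.823
v -2.745 1.791 2.448
v -3.155 1.729 0.532
v -3.593 2.421 1.157
v -2.587 2.486 0.94
v -2.064 2.097 1.738
v -3.836 1.423 1.242
v -3.313 1.034 2.04
f 2 1 4
f 2 4 3
f 4 1 5
f 4 5 3
f 5 1 6
f 5 6 3
f 6 1 7
f 6 7 3
f 7 1 8
f 7 8 3
f 8 1 9
f 8 9 3
f 9 1 10
f 9 10 3
f 10 1 11
f 10 11 3
f 11 1 12
f 11 12 3
f 12 1 13
f 12 13 3
f 13 1 14
f 13 14 3
f 14 1 15
f 14 15 3
f 15 1 16
f 15 16 3
f 16 1 17
f 16 17 3
f 17 1 18
f 17 18 3
f 18 1 2
f 18 2 3
f 20 22 19
f 23 20 19
f 19 22 21
f 21 23 19
f 20 26 22
f 24 20 23
f 24 26 20
f 22 26 21
f 25 23 21
f 21 26 25
f 25 24 23
f 26 24 25
f 28 30 27
f 31 28 27
f 27 30 29
f 29 31 27
f 28 34 30
f 32 28 31
f 32 34 28
f 30 34 29
f 33 31 29
f 29 34 33
f 33 32 31
f 34 32 33
f 36 38 35
f 39 36 35
f 35 38 37
f 37 39 35
f 36 42 38
f 40 36 39
f 40 42 36
f 38 42 37
f 41 39 37
f 37 42 41
f 41 40 39
f 42 40 41
f 43 54 48
f 43 48 44
f 43 44 50
f 43 50 53
f 43 53 54
f 44 48 52
f 48 54 47
f 54 53 45
f 53 50 49
f 50 44 51
f 46 52 47
f 46 47 45
f 46 45 49
f 46 49 51
f 46 51 52
f 47 52 48
f 45 47 54
f 49 45 53
f 51 49 50
f 52 51 44



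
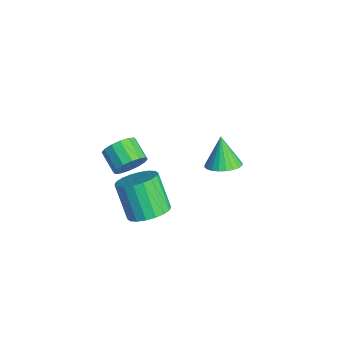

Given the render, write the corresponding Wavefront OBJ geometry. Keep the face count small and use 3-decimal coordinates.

v -0.903 2.824 -2.285
v -0.429 2.022 -1.98
v -1.717 2.956 -0.675
v -0.183 2.297 -1.878
v -0.047 2.652 -1.839
v -0.042 3.034 -1.867
v -0.167 3.383 -1.959
v -0.404 3.647 -2.101
v -0.717 3.786 -2.271
v -1.059 3.778 -2.443
v -1.376 3.626 -2.591
v -1.622 3.351 -2.692
v -1.758 2.995 -2.732
v -1.764 2.614 -2.704
v -1.638 2.265 -2.612
v -1.401 2.001 -2.47
v -1.088 1.862 -2.3
v -0.746 1.869 -2.128
v 3.176 -2.486 -0.027
v 4.034 -2.92 0.486
v 2.882 -3.169 2.2
v 2.024 -2.734 1.687
v 4.077 -2.447 0.584
v 2.926 -2.696 2.298
v 3.943 -1.982 0.561
v 2.791 -2.231 2.275
v 3.656 -1.616 0.422
v 2.505 -1.865 2.136
v 3.274 -1.423 0.193
v 2.123 -1.672 1.908
v 2.873 -1.44 -0.079
v 1.722 -1.689 1.636
v 2.532 -1.664 -0.34
v 1.38 -1.913 1.374
v 2.318 -2.051 -0.54
v 1.166 -2.3 1.174
v 2.274 -2.524 -0.638
v 1.123 -2.773 1.076
v 2.409 -2.989 -0.615
v 1.257 -3.238 1.099
v 2.695 -3.355 -0.476
v 1.544 -3.604 1.238
v 3.077 -3.548 -0.248
v 1.926 -3.797 1.467
v 3.478 -3.531 0.024
v 2.327 -3.78 1.739
v 3.82 -3.307 0.286
v 2.668 -3.556 2
v -2.592 -1.594 -2.523
v -2.171 -2.11 -1.818
v -3.408 -2.343 -1.252
v -3.828 -1.826 -1.957
v -2.181 -1.639 -1.646
v -3.418 -1.872 -1.079
v -2.301 -1.155 -1.708
v -3.538 -1.388 -1.142
v -2.498 -0.789 -1.989
v -3.735 -1.022 -1.423
v -2.721 -0.639 -2.413
v -3.958 -0.871 -1.847
v -2.909 -0.744 -2.867
v -4.146 -0.977 -2.301
v -3.012 -1.077 -3.228
v -4.249 -1.31 -2.662
v -3.002 -1.548 -3.401
v -4.239 -1.781 -2.834
v -2.882 -2.032 -3.338
v -4.119 -2.265 -2.772
v -2.685 -2.398 -3.057
v -3.922 -2.631 -2.491
v -2.462 -2.549 -2.633
v -3.699 -2.781 -2.067
v -2.274 -2.443 -2.179
v -3.511 -2.676 -1.613
f 2 1 4
f 2 4 3
f 4 1 5
f 4 5 3
f 5 1 6
f 5 6 3
f 6 1 7
f 6 7 3
f 7 1 8
f 7 8 3
f 8 1 9
f 8 9 3
f 9 1 10
f 9 10 3
f 10 1 11
f 10 11 3
f 11 1 12
f 11 12 3
f 12 1 13
f 12 13 3
f 13 1 14
f 13 14 3
f 14 1 15
f 14 15 3
f 15 1 16
f 15 16 3
f 16 1 17
f 16 17 3
f 17 1 18
f 17 18 3
f 18 1 2
f 18 2 3
f 20 19 23
f 20 23 21
f 21 23 24
f 21 24 22
f 23 19 25
f 23 25 24
f 24 25 26
f 24 26 22
f 25 19 27
f 25 27 26
f 26 27 28
f 26 28 22
f 27 19 29
f 27 29 28
f 28 29 30
f 28 30 22
f 29 19 31
f 29 31 30
f 30 31 32
f 30 32 22
f 31 19 33
f 31 33 32
f 32 33 34
f 32 34 22
f 33 19 35
f 33 35 34
f 34 35 36
f 34 36 22
f 35 19 37
f 35 37 36
f 36 37 38
f 36 38 22
f 37 19 39
f 37 39 38
f 38 39 40
f 38 40 22
f 39 19 41
f 39 41 40
f 40 41 42
f 40 42 22
f 41 19 43
f 41 43 42
f 42 43 44
f 42 44 22
f 43 19 45
f 43 45 44
f 44 45 46
f 44 46 22
f 45 19 47
f 45 47 46
f 46 47 48
f 46 48 22
f 47 19 20
f 47 20 48
f 48 20 21
f 48 21 22
f 50 49 53
f 50 53 51
f 51 53 54
f 51 54 52
f 53 49 55
f 53 55 54
f 54 55 56
f 54 56 52
f 55 49 57
f 55 57 56
f 56 57 58
f 56 58 52
f 57 49 59
f 57 59 58
f 58 59 60
f 58 60 52
f 59 49 61
f 59 61 60
f 60 61 62
f 60 62 52
f 61 49 63
f 61 63 62
f 62 63 64
f 62 64 52
f 63 49 65
f 63 65 64
f 64 65 66
f 64 66 52
f 65 49 67
f 65 67 66
f 66 67 68
f 66 68 52
f 67 49 69
f 67 69 68
f 68 69 70
f 68 70 52
f 69 49 71
f 69 71 70
f 70 71 72
f 70 72 52
f 71 49 73
f 71 73 72
f 72 73 74
f 72 74 52
f 73 49 50
f 73 50 74
f 74 50 51
f 74 51 52



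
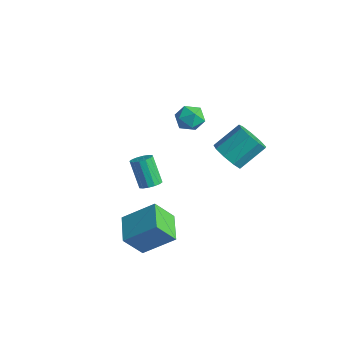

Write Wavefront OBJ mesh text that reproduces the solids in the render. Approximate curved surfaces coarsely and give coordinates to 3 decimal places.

v -1.808 -1.811 -3.179
v -1.281 -1.974 -2.835
v -2.206 -1.832 -1.356
v -2.732 -1.669 -1.701
v -1.269 -1.638 -2.859
v -2.194 -1.497 -1.38
v -1.401 -1.349 -2.969
v -2.326 -1.208 -1.49
v -1.642 -1.184 -3.136
v -2.567 -1.042 -1.657
v -1.928 -1.186 -3.314
v -2.852 -1.045 -1.835
v -2.181 -1.356 -3.456
v -3.106 -1.215 -1.977
v -2.334 -1.648 -3.524
v -3.259 -1.506 -2.045
v -2.346 -1.983 -3.5
v -3.271 -1.842 -2.021
v -2.214 -2.272 -3.39
v -3.139 -2.131 -1.911
v -1.973 -2.438 -3.223
v -2.898 -2.296 -1.744
v -1.688 -2.435 -3.045
v -2.612 -2.294 -1.566
v -1.434 -2.265 -2.903
v -2.359 -2.124 -1.424
v 0.949 1.09 -0.701
v 1.849 0.676 -0.458
v 2.21 2.115 0.663
v 1.311 2.53 0.421
v 1.92 1.091 -1.014
v 2.281 2.53 0.107
v 1.537 1.506 -1.424
v 1.898 2.945 -0.302
v 0.879 1.727 -1.495
v 1.24 3.166 -0.373
v 0.254 1.65 -1.194
v 0.615 3.089 -0.073
v -0.046 1.311 -0.663
v 0.315 2.75 0.459
v 0.12 0.869 -0.149
v 0.482 2.308 0.972
v 0.675 0.53 0.106
v 1.036 1.97 1.228
v 1.357 0.454 -0.016
v 1.718 1.893 1.106
v -1.201 0.246 2.378
v -0.514 0.521 1.916
v -0.526 -0.961 2.664
v 0.161 -0.686 2.202
v -0.038 -0.302 2.96
v -0.455 0.444 2.784
v -0.585 -0.884 1.796
v -1.002 -0.138 1.62
v -0.133 -0.177 1.557
v 0.206 0.183 2.276
v -1.246 -0.623 2.304
v -0.907 -0.263 3.023
v -0.979 -4.48 -3.753
v 0.234 -3.258 -2.482
v -0.54 -3.548 -5.067
v 0.673 -2.326 -3.796
v 0.387 -5.534 -4.044
v 1.6 -4.312 -2.773
v 0.826 -4.602 -5.358
v 2.039 -3.38 -4.087
f 2 1 5
f 2 5 3
f 3 5 6
f 3 6 4
f 5 1 7
f 5 7 6
f 6 7 8
f 6 8 4
f 7 1 9
f 7 9 8
f 8 9 10
f 8 10 4
f 9 1 11
f 9 11 10
f 10 11 12
f 10 12 4
f 11 1 13
f 11 13 12
f 12 13 14
f 12 14 4
f 13 1 15
f 13 15 14
f 14 15 16
f 14 16 4
f 15 1 17
f 15 17 16
f 16 17 18
f 16 18 4
f 17 1 19
f 17 19 18
f 18 19 20
f 18 20 4
f 19 1 21
f 19 21 20
f 20 21 22
f 20 22 4
f 21 1 23
f 21 23 22
f 22 23 24
f 22 24 4
f 23 1 25
f 23 25 24
f 24 25 26
f 24 26 4
f 25 1 2
f 25 2 26
f 26 2 3
f 26 3 4
f 28 27 31
f 28 31 29
f 29 31 32
f 29 32 30
f 31 27 33
f 31 33 32
f 32 33 34
f 32 34 30
f 33 27 35
f 33 35 34
f 34 35 36
f 34 36 30
f 35 27 37
f 35 37 36
f 36 37 38
f 36 38 30
f 37 27 39
f 37 39 38
f 38 39 40
f 38 40 30
f 39 27 41
f 39 41 40
f 40 41 42
f 40 42 30
f 41 27 43
f 41 43 42
f 42 43 44
f 42 44 30
f 43 27 45
f 43 45 44
f 44 45 46
f 44 46 30
f 45 27 28
f 45 28 46
f 46 28 29
f 46 29 30
f 47 58 52
f 47 52 48
f 47 48 54
f 47 54 57
f 47 57 58
f 48 52 56
f 52 58 51
f 58 57 49
f 57 54 53
f 54 48 55
f 50 56 51
f 50 51 49
f 50 49 53
f 50 53 55
f 50 55 56
f 51 56 52
f 49 51 58
f 53 49 57
f 55 53 54
f 56 55 48
f 60 62 59
f 63 60 59
f 59 62 61
f 61 63 59
f 60 66 62
f 64 60 63
f 64 66 60
f 62 66 61
f 65 63 61
f 61 66 65
f 65 64 63
f 66 64 65



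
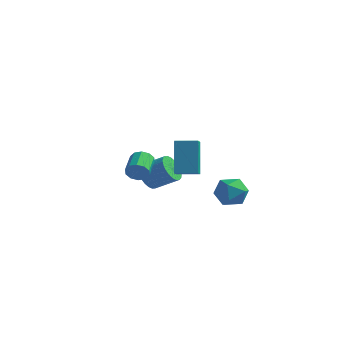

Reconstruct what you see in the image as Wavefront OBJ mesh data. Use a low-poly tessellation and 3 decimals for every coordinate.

v -3.571 2.278 -3.262
v -3.069 2.308 -4.091
v -1.706 2.811 -3.247
v -2.209 2.782 -2.418
v -3.208 2.66 -4.076
v -1.845 3.163 -3.232
v -3.402 2.953 -3.938
v -2.04 3.457 -3.094
v -3.622 3.144 -3.696
v -2.26 3.648 -2.852
v -3.835 3.203 -3.389
v -2.472 3.707 -2.544
v -4.007 3.122 -3.062
v -2.644 3.625 -2.218
v -4.113 2.911 -2.765
v -2.75 3.415 -1.921
v -4.136 2.605 -2.545
v -2.774 3.108 -1.7
v -4.074 2.249 -2.433
v -2.711 2.752 -1.589
v -3.935 1.897 -2.448
v -2.572 2.4 -1.604
v -3.74 1.603 -2.586
v -2.378 2.107 -1.742
v -3.52 1.412 -2.828
v -2.158 1.916 -1.984
v -3.308 1.353 -3.136
v -1.945 1.857 -2.291
v -3.136 1.435 -3.462
v -1.773 1.938 -2.618
v -3.03 1.645 -3.759
v -1.667 2.149 -2.915
v -3.006 1.952 -3.98
v -1.644 2.455 -3.135
v 3.615 -4.733 0.847
v 3.088 -4.026 2.841
v 3.038 -3.766 0.352
v 2.512 -3.059 2.345
v 4.668 -4.081 0.895
v 4.142 -3.374 2.888
v 4.092 -3.114 0.399
v 3.565 -2.407 2.393
v 1.176 4.236 -4.513
v 1.964 4.466 -3.743
v 0.796 2.674 -3.657
v 1.584 2.904 -2.887
v 0.641 3.517 -2.928
v 0.876 4.482 -3.456
v 1.884 2.658 -3.944
v 2.119 3.623 -4.472
v 2.401 3.491 -3.392
v 1.634 4.022 -2.764
v 1.126 3.118 -4.636
v 0.359 3.649 -4.008
v -2.247 -0.372 -1.808
v -1.96 -0.012 -2.362
v -2.606 1.271 -1.866
v -2.893 0.912 -1.312
v -2.358 -0.164 -2.489
v -3.005 1.119 -1.992
v -2.714 -0.395 -2.355
v -3.361 0.888 -1.859
v -2.892 -0.617 -2.013
v -3.538 0.666 -1.516
v -2.823 -0.745 -1.592
v -3.469 0.538 -1.096
v -2.534 -0.731 -1.254
v -3.18 0.552 -0.758
v -2.135 -0.579 -1.128
v -2.782 0.704 -0.631
v -1.779 -0.348 -1.261
v -2.426 0.935 -0.765
v -1.602 -0.126 -1.604
v -2.248 1.157 -1.107
v -1.671 0.002 -2.024
v -2.317 1.285 -1.528
f 2 1 5
f 2 5 3
f 3 5 6
f 3 6 4
f 5 1 7
f 5 7 6
f 6 7 8
f 6 8 4
f 7 1 9
f 7 9 8
f 8 9 10
f 8 10 4
f 9 1 11
f 9 11 10
f 10 11 12
f 10 12 4
f 11 1 13
f 11 13 12
f 12 13 14
f 12 14 4
f 13 1 15
f 13 15 14
f 14 15 16
f 14 16 4
f 15 1 17
f 15 17 16
f 16 17 18
f 16 18 4
f 17 1 19
f 17 19 18
f 18 19 20
f 18 20 4
f 19 1 21
f 19 21 20
f 20 21 22
f 20 22 4
f 21 1 23
f 21 23 22
f 22 23 24
f 22 24 4
f 23 1 25
f 23 25 24
f 24 25 26
f 24 26 4
f 25 1 27
f 25 27 26
f 26 27 28
f 26 28 4
f 27 1 29
f 27 29 28
f 28 29 30
f 28 30 4
f 29 1 31
f 29 31 30
f 30 31 32
f 30 32 4
f 31 1 33
f 31 33 32
f 32 33 34
f 32 34 4
f 33 1 2
f 33 2 34
f 34 2 3
f 34 3 4
f 36 38 35
f 39 36 35
f 35 38 37
f 37 39 35
f 36 42 38
f 40 36 39
f 40 42 36
f 38 42 37
f 41 39 37
f 37 42 41
f 41 40 39
f 42 40 41
f 43 54 48
f 43 48 44
f 43 44 50
f 43 50 53
f 43 53 54
f 44 48 52
f 48 54 47
f 54 53 45
f 53 50 49
f 50 44 51
f 46 52 47
f 46 47 45
f 46 45 49
f 46 49 51
f 46 51 52
f 47 52 48
f 45 47 54
f 49 45 53
f 51 49 50
f 52 51 44
f 56 55 59
f 56 59 57
f 57 59 60
f 57 60 58
f 59 55 61
f 59 61 60
f 60 61 62
f 60 62 58
f 61 55 63
f 61 63 62
f 62 63 64
f 62 64 58
f 63 55 65
f 63 65 64
f 64 65 66
f 64 66 58
f 65 55 67
f 65 67 66
f 66 67 68
f 66 68 58
f 67 55 69
f 67 69 68
f 68 69 70
f 68 70 58
f 69 55 71
f 69 71 70
f 70 71 72
f 70 72 58
f 71 55 73
f 71 73 72
f 72 73 74
f 72 74 58
f 73 55 75
f 73 75 74
f 74 75 76
f 74 76 58
f 75 55 56
f 75 56 76
f 76 56 57
f 76 57 58



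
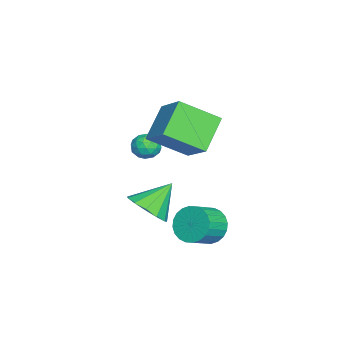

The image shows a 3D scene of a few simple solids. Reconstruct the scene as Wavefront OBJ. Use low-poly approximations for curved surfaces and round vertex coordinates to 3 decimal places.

v 1.257 3.68 -3.655
v 1.855 3.873 -4.367
v 2.821 3.272 -3.718
v 2.223 3.08 -3.005
v 1.898 4.173 -4.154
v 2.864 3.572 -3.504
v 1.844 4.398 -3.864
v 2.81 3.797 -3.215
v 1.7 4.513 -3.543
v 2.666 3.913 -2.893
v 1.488 4.502 -3.238
v 2.455 3.902 -2.589
v 1.242 4.366 -2.997
v 2.208 3.765 -2.348
v 0.998 4.126 -2.856
v 1.964 3.525 -2.207
v 0.793 3.817 -2.837
v 1.759 3.216 -2.188
v 0.659 3.488 -2.942
v 1.625 2.887 -2.293
v 0.616 3.188 -3.156
v 1.582 2.587 -2.506
v 0.67 2.963 -3.445
v 1.636 2.362 -2.796
v 0.814 2.847 -3.767
v 1.78 2.247 -3.117
v 1.025 2.858 -4.071
v 1.992 2.258 -3.422
v 1.272 2.995 -4.312
v 2.238 2.394 -3.663
v 1.516 3.235 -4.453
v 2.482 2.634 -3.804
v 1.721 3.544 -4.472
v 2.687 2.943 -3.823
v -4.107 -0.003 -2.614
v -3.651 0.564 -2.446
v -3.609 -0.664 -1.734
v -3.153 -0.097 -1.566
v -3.884 -0.041 -1.427
v -4.192 0.367 -1.971
v -3.068 -0.467 -2.209
v -3.376 -0.059 -2.753
v -3.009 0.277 -2.196
v -3.513 0.54 -1.713
v -3.747 -0.64 -2.467
v -4.251 -0.377 -1.984
v -3.923 0.338 -2.607
v -3.337 -0.438 -1.573
v -3.767 -0.406 -1.491
v -3.499 -0.073 -1.393
v -4.241 0.223 -2.328
v -3.973 0.556 -2.229
v -4.11 0.2 -1.63
v -3.287 -0.656 -1.951
v -3.019 -0.323 -1.852
v -3.761 -0.027 -2.787
v -3.493 0.306 -2.689
v -3.15 -0.3 -2.55
v -3.277 0.503 -2.362
v -2.984 0.114 -1.845
v -2.935 -0.103 -2.223
v -3.116 0.137 -2.542
v -3.574 0.658 -2.078
v -3.281 0.269 -1.561
v -3.711 0.302 -1.479
v -3.892 0.542 -1.798
v -3.196 0.489 -1.931
v -3.979 -0.369 -2.619
v -3.686 -0.758 -2.102
v -3.368 -0.642 -2.382
v -3.549 -0.402 -2.701
v -4.276 -0.214 -2.335
v -3.983 -0.603 -1.818
v -4.144 -0.237 -1.638
v -4.325 0.003 -1.957
v -4.064 -0.589 -2.249
v -3.833 0.62 0.44
v -2.583 1.651 1.578
v -4.29 2.425 -0.694
v -3.04 3.456 0.443
v -2.34 0.204 -0.823
v -1.09 1.235 0.314
v -2.797 2.009 -1.958
v -1.547 3.04 -0.82
v 1.18 0.989 -3.02
v 2.094 1.111 -2.458
v 0.32 1.911 -1.82
v 2.065 1.582 -2.842
v 1.754 1.866 -3.282
v 1.261 1.871 -3.639
v 0.742 1.596 -3.799
v 0.363 1.129 -3.712
v 0.242 0.617 -3.406
v 0.419 0.224 -2.977
v 0.838 0.073 -2.561
v 1.365 0.214 -2.292
v 1.833 0.6 -2.253
f 2 1 5
f 2 5 3
f 3 5 6
f 3 6 4
f 5 1 7
f 5 7 6
f 6 7 8
f 6 8 4
f 7 1 9
f 7 9 8
f 8 9 10
f 8 10 4
f 9 1 11
f 9 11 10
f 10 11 12
f 10 12 4
f 11 1 13
f 11 13 12
f 12 13 14
f 12 14 4
f 13 1 15
f 13 15 14
f 14 15 16
f 14 16 4
f 15 1 17
f 15 17 16
f 16 17 18
f 16 18 4
f 17 1 19
f 17 19 18
f 18 19 20
f 18 20 4
f 19 1 21
f 19 21 20
f 20 21 22
f 20 22 4
f 21 1 23
f 21 23 22
f 22 23 24
f 22 24 4
f 23 1 25
f 23 25 24
f 24 25 26
f 24 26 4
f 25 1 27
f 25 27 26
f 26 27 28
f 26 28 4
f 27 1 29
f 27 29 28
f 28 29 30
f 28 30 4
f 29 1 31
f 29 31 30
f 30 31 32
f 30 32 4
f 31 1 33
f 31 33 32
f 32 33 34
f 32 34 4
f 33 1 2
f 33 2 34
f 34 2 3
f 34 3 4
f 35 72 51
f 72 46 75
f 51 75 40
f 72 75 51
f 35 51 47
f 51 40 52
f 47 52 36
f 51 52 47
f 35 47 56
f 47 36 57
f 56 57 42
f 47 57 56
f 35 56 68
f 56 42 71
f 68 71 45
f 56 71 68
f 35 68 72
f 68 45 76
f 72 76 46
f 68 76 72
f 36 52 63
f 52 40 66
f 63 66 44
f 52 66 63
f 40 75 53
f 75 46 74
f 53 74 39
f 75 74 53
f 46 76 73
f 76 45 69
f 73 69 37
f 76 69 73
f 45 71 70
f 71 42 58
f 70 58 41
f 71 58 70
f 42 57 62
f 57 36 59
f 62 59 43
f 57 59 62
f 38 64 50
f 64 44 65
f 50 65 39
f 64 65 50
f 38 50 48
f 50 39 49
f 48 49 37
f 50 49 48
f 38 48 55
f 48 37 54
f 55 54 41
f 48 54 55
f 38 55 60
f 55 41 61
f 60 61 43
f 55 61 60
f 38 60 64
f 60 43 67
f 64 67 44
f 60 67 64
f 39 65 53
f 65 44 66
f 53 66 40
f 65 66 53
f 37 49 73
f 49 39 74
f 73 74 46
f 49 74 73
f 41 54 70
f 54 37 69
f 70 69 45
f 54 69 70
f 43 61 62
f 61 41 58
f 62 58 42
f 61 58 62
f 44 67 63
f 67 43 59
f 63 59 36
f 67 59 63
f 78 80 77
f 81 78 77
f 77 80 79
f 79 81 77
f 78 84 80
f 82 78 81
f 82 84 78
f 80 84 79
f 83 81 79
f 79 84 83
f 83 82 81
f 84 82 83
f 86 85 88
f 86 88 87
f 88 85 89
f 88 89 87
f 89 85 90
f 89 90 87
f 90 85 91
f 90 91 87
f 91 85 92
f 91 92 87
f 92 85 93
f 92 93 87
f 93 85 94
f 93 94 87
f 94 85 95
f 94 95 87
f 95 85 96
f 95 96 87
f 96 85 97
f 96 97 87
f 97 85 86
f 97 86 87



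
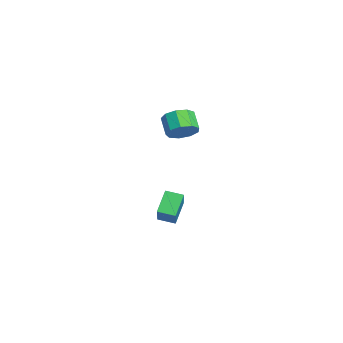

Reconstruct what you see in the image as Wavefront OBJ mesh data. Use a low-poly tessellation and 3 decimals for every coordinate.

v -0.301 0.883 -3.105
v -1.094 1.338 -2.195
v -0.046 1.694 -3.289
v -0.839 2.149 -2.379
v 0.959 0.751 -1.941
v 0.166 1.206 -1.031
v 1.214 1.562 -2.125
v 0.421 2.017 -1.215
v 0.954 1.908 3.007
v 1.456 1.758 3.57
v 0.669 1.622 4.237
v 0.166 1.772 3.673
v 1.353 2.274 3.554
v 0.566 2.139 4.22
v 1.063 2.619 3.281
v 0.276 2.484 3.947
v 0.722 2.631 2.88
v -0.065 2.496 3.546
v 0.489 2.305 2.539
v -0.298 2.169 3.205
v 0.473 1.793 2.416
v -0.314 1.657 3.082
v 0.682 1.334 2.57
v -0.105 1.199 3.236
v 1.018 1.144 2.928
v 0.231 1.009 3.595
v 1.324 1.312 3.324
v 0.537 1.176 3.99
f 2 4 1
f 5 2 1
f 1 4 3
f 3 5 1
f 2 8 4
f 6 2 5
f 6 8 2
f 4 8 3
f 7 5 3
f 3 8 7
f 7 6 5
f 8 6 7
f 10 9 13
f 10 13 11
f 11 13 14
f 11 14 12
f 13 9 15
f 13 15 14
f 14 15 16
f 14 16 12
f 15 9 17
f 15 17 16
f 16 17 18
f 16 18 12
f 17 9 19
f 17 19 18
f 18 19 20
f 18 20 12
f 19 9 21
f 19 21 20
f 20 21 22
f 20 22 12
f 21 9 23
f 21 23 22
f 22 23 24
f 22 24 12
f 23 9 25
f 23 25 24
f 24 25 26
f 24 26 12
f 25 9 27
f 25 27 26
f 26 27 28
f 26 28 12
f 27 9 10
f 27 10 28
f 28 10 11
f 28 11 12



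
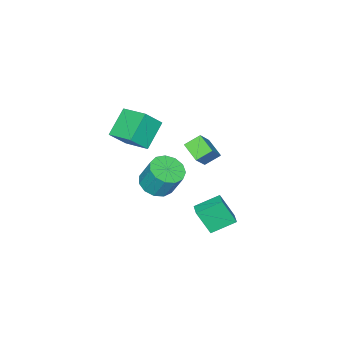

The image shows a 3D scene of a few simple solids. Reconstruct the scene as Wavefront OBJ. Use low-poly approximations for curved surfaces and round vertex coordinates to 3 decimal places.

v 0.172 -0.655 -0.454
v 1.041 -0.131 -0.683
v 0.996 0.619 0.865
v 0.128 0.095 1.094
v 0.594 0.205 -0.858
v 0.549 0.955 0.689
v 0.013 0.268 -0.906
v -0.031 1.018 0.642
v -0.517 0.038 -0.809
v -0.561 0.788 0.738
v -0.828 -0.412 -0.6
v -0.873 0.338 0.947
v -0.822 -0.939 -0.344
v -0.867 -0.19 1.203
v -0.5 -1.376 -0.123
v -0.545 -0.626 1.424
v 0.035 -1.584 -0.007
v -0.009 -0.834 1.54
v 0.614 -1.497 -0.033
v 0.57 -0.747 1.514
v 1.053 -1.143 -0.192
v 1.008 -0.393 1.355
v 1.212 -0.633 -0.434
v 1.167 0.117 1.113
v -2.765 0.625 1.948
v -1.623 0.92 3.254
v -2.442 1.701 1.422
v -1.3 1.996 2.728
v -2 0.124 1.392
v -0.858 0.419 2.698
v -1.677 1.2 0.866
v -0.535 1.495 2.172
v -1.168 -3.972 0.295
v -2.688 -4.189 1.464
v -1.026 -2.26 0.797
v -2.547 -2.477 1.966
v -0.233 -4.383 1.434
v -1.754 -4.6 2.603
v -0.092 -2.671 1.936
v -1.612 -2.888 3.105
v 0.27 3.004 -2.061
v 0.604 2.264 -0.533
v -0.85 3.878 -1.393
v -0.516 3.138 0.135
v 0.836 3.602 -1.895
v 1.17 2.862 -0.367
v -0.284 4.476 -1.227
v 0.05 3.736 0.301
f 2 1 5
f 2 5 3
f 3 5 6
f 3 6 4
f 5 1 7
f 5 7 6
f 6 7 8
f 6 8 4
f 7 1 9
f 7 9 8
f 8 9 10
f 8 10 4
f 9 1 11
f 9 11 10
f 10 11 12
f 10 12 4
f 11 1 13
f 11 13 12
f 12 13 14
f 12 14 4
f 13 1 15
f 13 15 14
f 14 15 16
f 14 16 4
f 15 1 17
f 15 17 16
f 16 17 18
f 16 18 4
f 17 1 19
f 17 19 18
f 18 19 20
f 18 20 4
f 19 1 21
f 19 21 20
f 20 21 22
f 20 22 4
f 21 1 23
f 21 23 22
f 22 23 24
f 22 24 4
f 23 1 2
f 23 2 24
f 24 2 3
f 24 3 4
f 26 28 25
f 29 26 25
f 25 28 27
f 27 29 25
f 26 32 28
f 30 26 29
f 30 32 26
f 28 32 27
f 31 29 27
f 27 32 31
f 31 30 29
f 32 30 31
f 34 36 33
f 37 34 33
f 33 36 35
f 35 37 33
f 34 40 36
f 38 34 37
f 38 40 34
f 36 40 35
f 39 37 35
f 35 40 39
f 39 38 37
f 40 38 39
f 42 44 41
f 45 42 41
f 41 44 43
f 43 45 41
f 42 48 44
f 46 42 45
f 46 48 42
f 44 48 43
f 47 45 43
f 43 48 47
f 47 46 45
f 48 46 47



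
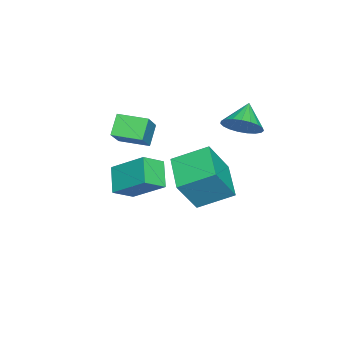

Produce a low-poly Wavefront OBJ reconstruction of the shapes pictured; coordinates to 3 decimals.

v -1.996 3.743 -0.004
v -1.533 3.109 0.584
v -3.104 3.757 0.884
v -1.41 3.468 0.732
v -1.388 3.875 0.753
v -1.471 4.258 0.643
v -1.644 4.553 0.421
v -1.879 4.707 0.126
v -2.134 4.695 -0.192
v -2.365 4.518 -0.477
v -2.532 4.207 -0.681
v -2.607 3.816 -0.767
v -2.575 3.412 -0.722
v -2.444 3.065 -0.552
v -2.235 2.836 -0.288
v -1.985 2.763 0.025
v -1.737 2.86 0.334
v -2.042 -1.679 -0.556
v -0.667 -1.571 0.632
v -2.078 -0.232 -0.646
v -0.703 -0.124 0.542
v -1.257 -1.716 -1.462
v 0.118 -1.608 -0.274
v -1.293 -0.269 -1.552
v 0.082 -0.161 -0.364
v 2.948 0.351 -2.129
v 1.934 -0.04 -1.247
v 3.34 1.909 -0.988
v 2.326 1.517 -0.106
v 3.734 -0.297 -1.514
v 2.72 -0.689 -0.632
v 4.126 1.26 -0.373
v 3.112 0.869 0.509
v -1.189 1.64 -3.312
v -0.273 1.002 -1.58
v -1.641 3.252 -2.479
v -0.724 2.615 -0.748
v 0.544 2.445 -3.932
v 1.461 1.808 -2.201
v 0.093 4.058 -3.1
v 1.009 3.42 -1.368
f 2 1 4
f 2 4 3
f 4 1 5
f 4 5 3
f 5 1 6
f 5 6 3
f 6 1 7
f 6 7 3
f 7 1 8
f 7 8 3
f 8 1 9
f 8 9 3
f 9 1 10
f 9 10 3
f 10 1 11
f 10 11 3
f 11 1 12
f 11 12 3
f 12 1 13
f 12 13 3
f 13 1 14
f 13 14 3
f 14 1 15
f 14 15 3
f 15 1 16
f 15 16 3
f 16 1 17
f 16 17 3
f 17 1 2
f 17 2 3
f 19 21 18
f 22 19 18
f 18 21 20
f 20 22 18
f 19 25 21
f 23 19 22
f 23 25 19
f 21 25 20
f 24 22 20
f 20 25 24
f 24 23 22
f 25 23 24
f 27 29 26
f 30 27 26
f 26 29 28
f 28 30 26
f 27 33 29
f 31 27 30
f 31 33 27
f 29 33 28
f 32 30 28
f 28 33 32
f 32 31 30
f 33 31 32
f 35 37 34
f 38 35 34
f 34 37 36
f 36 38 34
f 35 41 37
f 39 35 38
f 39 41 35
f 37 41 36
f 40 38 36
f 36 41 40
f 40 39 38
f 41 39 40



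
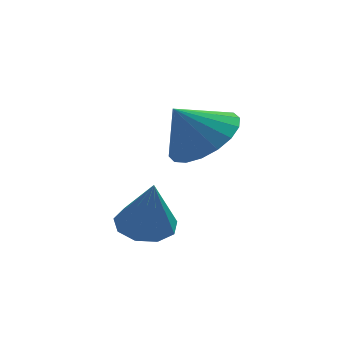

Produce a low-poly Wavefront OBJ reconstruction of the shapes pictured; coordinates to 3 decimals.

v -1.118 -0.37 -0.527
v -0.265 -0.384 0.102
v -1.882 -0.49 0.507
v -0.37 0.075 0.078
v -0.623 0.446 -0.067
v -0.974 0.655 -0.302
v -1.354 0.662 -0.582
v -1.687 0.463 -0.851
v -1.908 0.1 -1.055
v -1.972 -0.357 -1.155
v -1.867 -0.816 -1.131
v -1.614 -1.187 -0.987
v -1.262 -1.396 -0.751
v -0.883 -1.402 -0.471
v -0.55 -1.204 -0.202
v -0.329 -0.841 0.002
v -2.558 -0.682 -3.281
v -1.888 -1.051 -3.481
v -2.382 -1.218 -1.699
v -1.781 -0.545 -3.321
v -2.037 -0.104 -3.143
v -2.537 0.067 -3.03
v -3.047 -0.113 -3.034
v -3.328 -0.559 -3.154
v -3.249 -1.062 -3.333
v -2.846 -1.388 -3.488
v -2.309 -1.383 -3.546
f 2 1 4
f 2 4 3
f 4 1 5
f 4 5 3
f 5 1 6
f 5 6 3
f 6 1 7
f 6 7 3
f 7 1 8
f 7 8 3
f 8 1 9
f 8 9 3
f 9 1 10
f 9 10 3
f 10 1 11
f 10 11 3
f 11 1 12
f 11 12 3
f 12 1 13
f 12 13 3
f 13 1 14
f 13 14 3
f 14 1 15
f 14 15 3
f 15 1 16
f 15 16 3
f 16 1 2
f 16 2 3
f 18 17 20
f 18 20 19
f 20 17 21
f 20 21 19
f 21 17 22
f 21 22 19
f 22 17 23
f 22 23 19
f 23 17 24
f 23 24 19
f 24 17 25
f 24 25 19
f 25 17 26
f 25 26 19
f 26 17 27
f 26 27 19
f 27 17 18
f 27 18 19



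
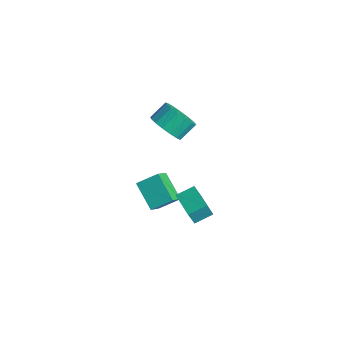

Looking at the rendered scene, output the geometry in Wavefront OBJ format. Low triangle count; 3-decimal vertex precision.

v -2.839 2.013 3.068
v -1.877 2.362 2.725
v -1.958 3.336 3.489
v -2.921 2.987 3.832
v -2.212 2.588 2.403
v -2.293 3.561 3.166
v -2.691 2.681 2.233
v -2.772 3.655 2.996
v -3.204 2.622 2.254
v -3.285 3.595 3.017
v -3.634 2.423 2.462
v -3.715 3.396 3.225
v -3.881 2.13 2.808
v -3.962 3.104 3.572
v -3.89 1.811 3.215
v -3.971 2.784 3.978
v -3.658 1.538 3.587
v -3.74 2.511 4.351
v -3.239 1.374 3.841
v -3.32 2.347 4.605
v -2.728 1.356 3.918
v -2.809 2.33 4.682
v -2.243 1.489 3.8
v -2.324 2.463 4.564
v -1.894 1.742 3.514
v -1.975 2.716 4.278
v -1.762 2.057 3.127
v -1.843 3.031 3.89
v -1.442 2.231 -2.448
v -1.472 1.865 -1.539
v -1.292 3.278 -2.022
v -1.322 2.912 -1.114
v 0.362 1.988 -2.486
v 0.332 1.622 -1.578
v 0.512 3.035 -2.061
v 0.482 2.669 -1.152
v -3.259 1.803 -4.277
v -4.788 1.726 -3.187
v -2.806 2.907 -3.564
v -4.335 2.83 -2.474
v -2.565 0.93 -3.366
v -4.094 0.853 -2.276
v -2.112 2.034 -2.653
v -3.641 1.957 -1.563
f 2 1 5
f 2 5 3
f 3 5 6
f 3 6 4
f 5 1 7
f 5 7 6
f 6 7 8
f 6 8 4
f 7 1 9
f 7 9 8
f 8 9 10
f 8 10 4
f 9 1 11
f 9 11 10
f 10 11 12
f 10 12 4
f 11 1 13
f 11 13 12
f 12 13 14
f 12 14 4
f 13 1 15
f 13 15 14
f 14 15 16
f 14 16 4
f 15 1 17
f 15 17 16
f 16 17 18
f 16 18 4
f 17 1 19
f 17 19 18
f 18 19 20
f 18 20 4
f 19 1 21
f 19 21 20
f 20 21 22
f 20 22 4
f 21 1 23
f 21 23 22
f 22 23 24
f 22 24 4
f 23 1 25
f 23 25 24
f 24 25 26
f 24 26 4
f 25 1 27
f 25 27 26
f 26 27 28
f 26 28 4
f 27 1 2
f 27 2 28
f 28 2 3
f 28 3 4
f 30 32 29
f 33 30 29
f 29 32 31
f 31 33 29
f 30 36 32
f 34 30 33
f 34 36 30
f 32 36 31
f 35 33 31
f 31 36 35
f 35 34 33
f 36 34 35
f 38 40 37
f 41 38 37
f 37 40 39
f 39 41 37
f 38 44 40
f 42 38 41
f 42 44 38
f 40 44 39
f 43 41 39
f 39 44 43
f 43 42 41
f 44 42 43



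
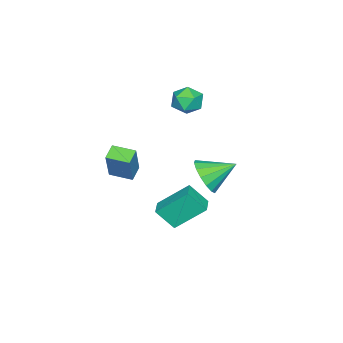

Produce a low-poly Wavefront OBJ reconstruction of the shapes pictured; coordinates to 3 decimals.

v 1.908 -3.361 0.939
v 2.618 -3.136 2.555
v 1.776 -2.243 0.841
v 2.487 -2.018 2.457
v 2.653 -3.302 0.603
v 3.364 -3.077 2.219
v 2.522 -2.184 0.505
v 3.232 -1.959 2.121
v 0.132 -2.172 -2.599
v -0.481 -0.832 -1.322
v -0.114 -1.323 -3.607
v -0.728 0.016 -2.329
v 1.008 -1.836 -2.531
v 0.394 -0.497 -1.253
v 0.761 -0.988 -3.538
v 0.148 0.352 -2.261
v -4.026 -1.827 2.579
v -3.171 -1.863 2.753
v -3.909 -2.977 1.767
v -3.054 -3.013 1.941
v -3.635 -3.184 2.569
v -3.708 -2.474 3.071
v -3.372 -2.366 1.449
v -3.445 -1.656 1.951
v -2.768 -2.196 2.055
v -2.93 -2.702 2.747
v -4.15 -2.138 1.773
v -4.312 -2.644 2.465
v -3.214 -1.32 -2.574
v -2.601 -1.494 -1.715
v -3.986 -0.04 -1.766
v -2.318 -1.13 -2.021
v -2.275 -0.817 -2.476
v -2.484 -0.639 -2.957
v -2.888 -0.643 -3.336
v -3.38 -0.829 -3.51
v -3.827 -1.147 -3.434
v -4.11 -1.511 -3.127
v -4.153 -1.824 -2.673
v -3.944 -2.002 -2.191
v -3.54 -1.998 -1.813
v -3.048 -1.812 -1.638
f 2 4 1
f 5 2 1
f 1 4 3
f 3 5 1
f 2 8 4
f 6 2 5
f 6 8 2
f 4 8 3
f 7 5 3
f 3 8 7
f 7 6 5
f 8 6 7
f 10 12 9
f 13 10 9
f 9 12 11
f 11 13 9
f 10 16 12
f 14 10 13
f 14 16 10
f 12 16 11
f 15 13 11
f 11 16 15
f 15 14 13
f 16 14 15
f 17 28 22
f 17 22 18
f 17 18 24
f 17 24 27
f 17 27 28
f 18 22 26
f 22 28 21
f 28 27 19
f 27 24 23
f 24 18 25
f 20 26 21
f 20 21 19
f 20 19 23
f 20 23 25
f 20 25 26
f 21 26 22
f 19 21 28
f 23 19 27
f 25 23 24
f 26 25 18
f 30 29 32
f 30 32 31
f 32 29 33
f 32 33 31
f 33 29 34
f 33 34 31
f 34 29 35
f 34 35 31
f 35 29 36
f 35 36 31
f 36 29 37
f 36 37 31
f 37 29 38
f 37 38 31
f 38 29 39
f 38 39 31
f 39 29 40
f 39 40 31
f 40 29 41
f 40 41 31
f 41 29 42
f 41 42 31
f 42 29 30
f 42 30 31

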